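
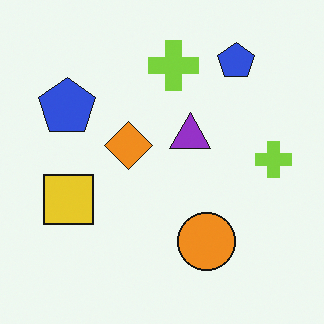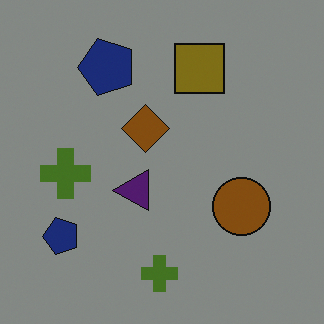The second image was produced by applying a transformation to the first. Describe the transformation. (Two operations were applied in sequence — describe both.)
Transposed (reflected across the top-left ↔ bottom-right diagonal), then noticeably darkened.

Shapes have swapped their row and column positions — what was in the top-right is now in the bottom-left — a diagonal reflection. Every pixel — background and shapes alike — is uniformly darkened.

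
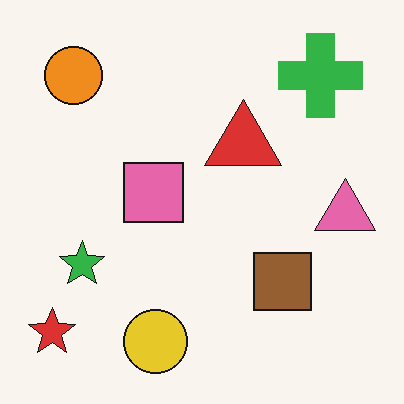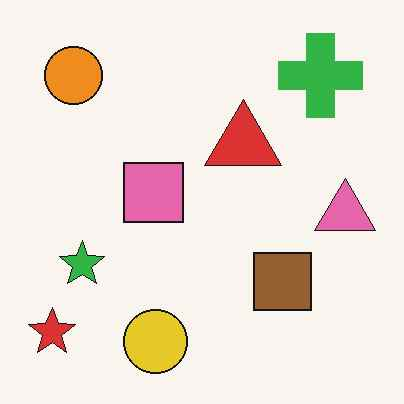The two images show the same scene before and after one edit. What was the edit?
Given moderate JPEG compression.

Blocky 8×8 compression artifacts appear around shape edges and the flat background shows ringing — characteristic JPEG degradation.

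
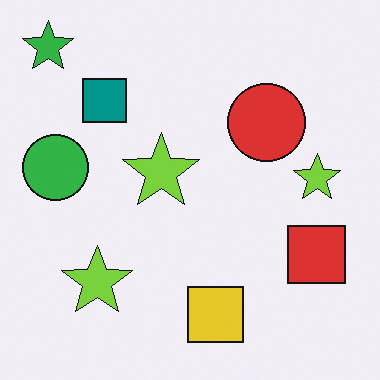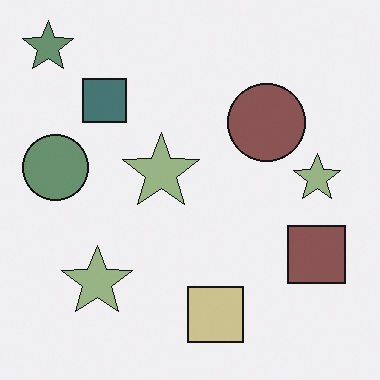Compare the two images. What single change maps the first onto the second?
The image was made much more muted (saturation change).

All colors are more muted and greyish — a global saturation change.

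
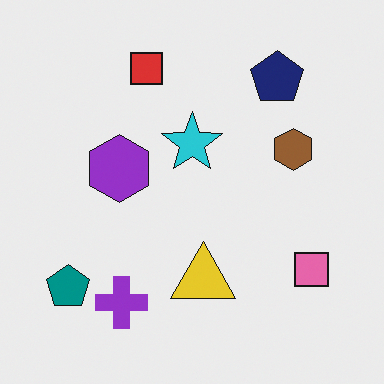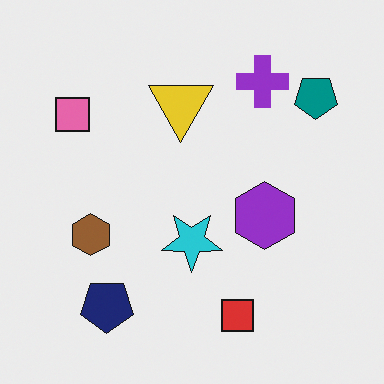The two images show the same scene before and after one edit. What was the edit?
It was rotated 180°.

The teal pentagon sits in the bottom-left of the first image and the top-right of the second — consistent with a whole-image 180° rotation.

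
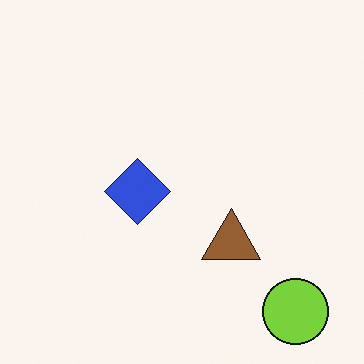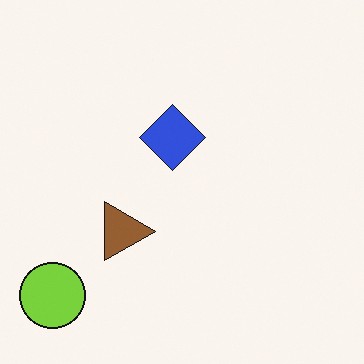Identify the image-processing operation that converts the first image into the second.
The transformation is: rotated 90° clockwise.

The lime circle sits in the bottom-right of the first image and the bottom-left of the second — consistent with a whole-image 90° clockwise rotation.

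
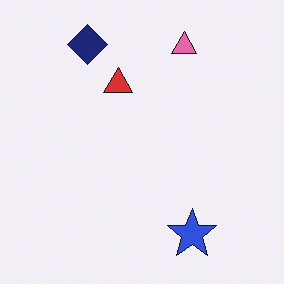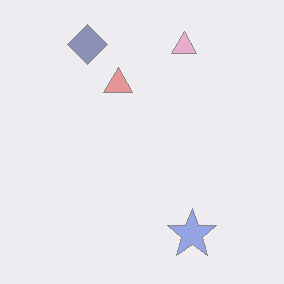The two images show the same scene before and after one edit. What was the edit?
The second image is the first washed out (contrast reduced).

Tones are pushed toward mid-grey across the whole image — a global contrast change.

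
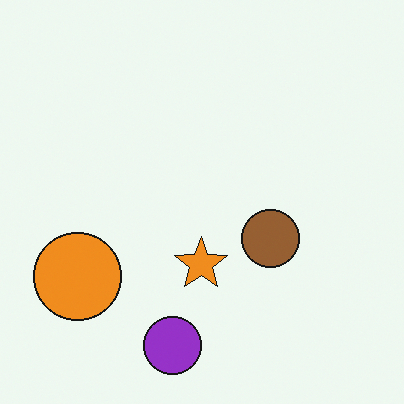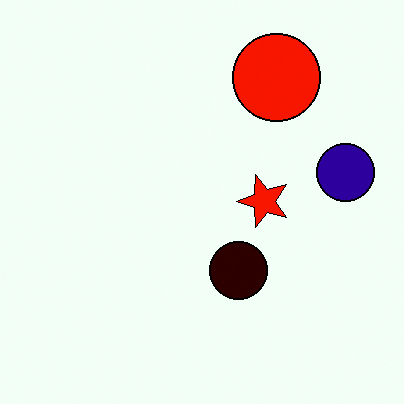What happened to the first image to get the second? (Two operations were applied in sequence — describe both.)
The second image is the first given much higher contrast, then transposed (reflected across the top-left ↔ bottom-right diagonal).

Tones are pushed away from mid-grey across the whole image — a global contrast change. Shapes have swapped their row and column positions — what was in the top-right is now in the bottom-left — a diagonal reflection.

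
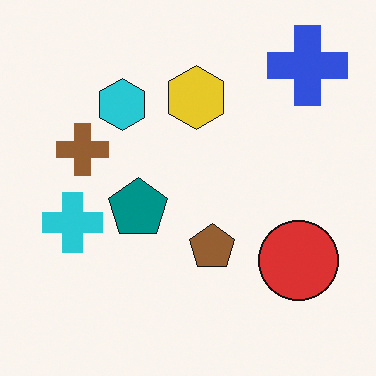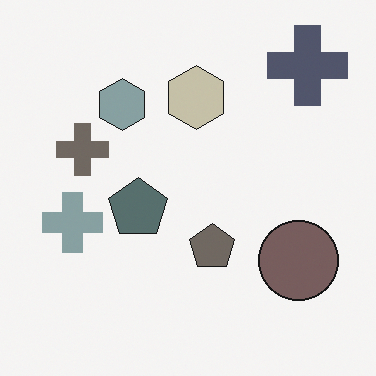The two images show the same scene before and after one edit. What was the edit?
Heavily desaturated.

All colors are more muted and greyish — a global saturation change.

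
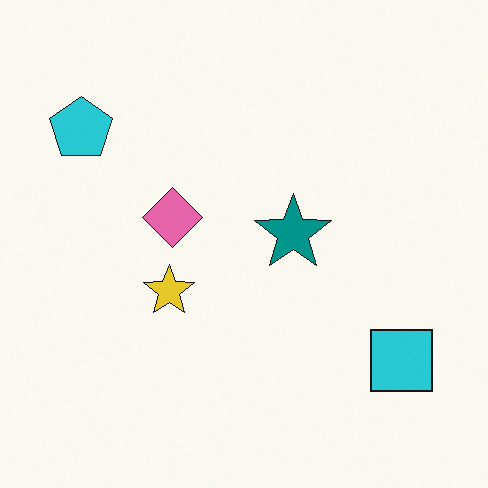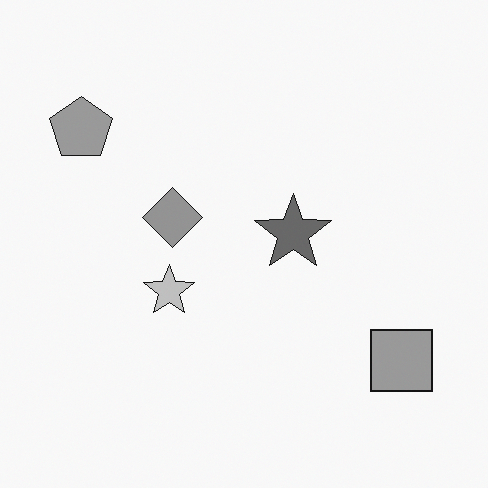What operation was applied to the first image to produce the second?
The second image is the first converted to grayscale.

All color is removed — every shape is now a shade of grey.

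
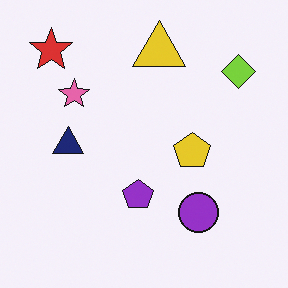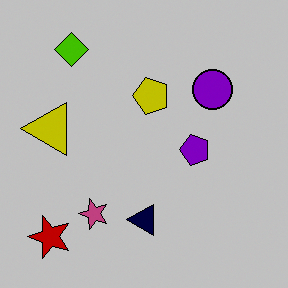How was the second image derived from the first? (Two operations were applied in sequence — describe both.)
Rotated 90° counter-clockwise, then aggressively posterized.

The red star sits in the top-left of the first image and the bottom-left of the second — consistent with a whole-image 90° counter-clockwise rotation. Each flat color has snapped to a coarser quantized level — most visibly, the near-white background has dropped to a flat grey.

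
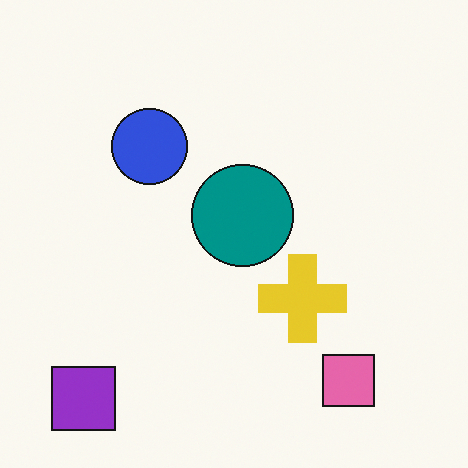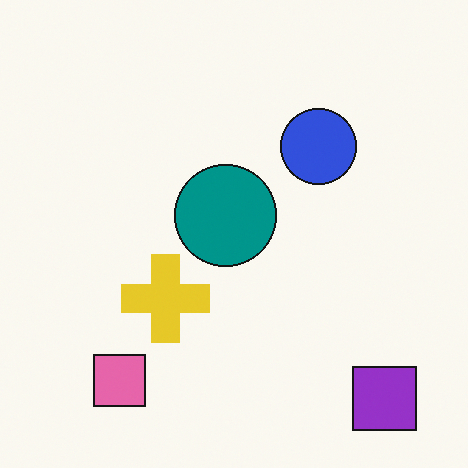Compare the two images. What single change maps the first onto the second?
The image was flipped horizontally (left ↔ right).

The purple square is in the bottom-left of the first image and the bottom-right of the second — shapes on opposite sides of the vertical midline have swapped in a mirror flip.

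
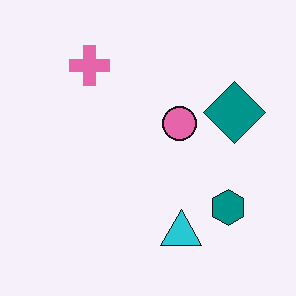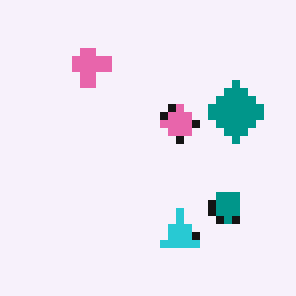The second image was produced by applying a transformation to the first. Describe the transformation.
Moderately pixelated.

Shapes are reduced to large square blocks; fine edges and outlines are lost — a downscale-then-upscale (mosaic) effect.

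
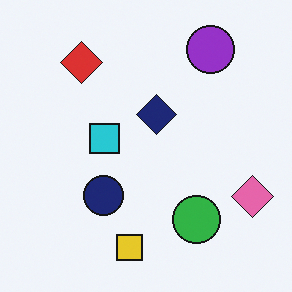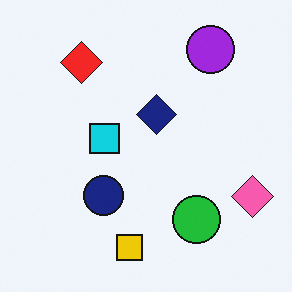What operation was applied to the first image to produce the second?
The image was slightly oversaturated.

All colors are more vivid — a global saturation change.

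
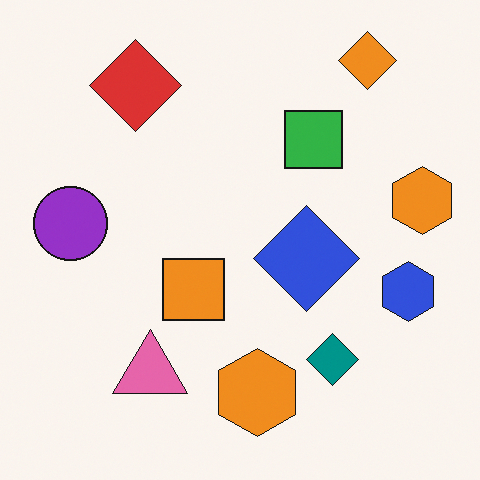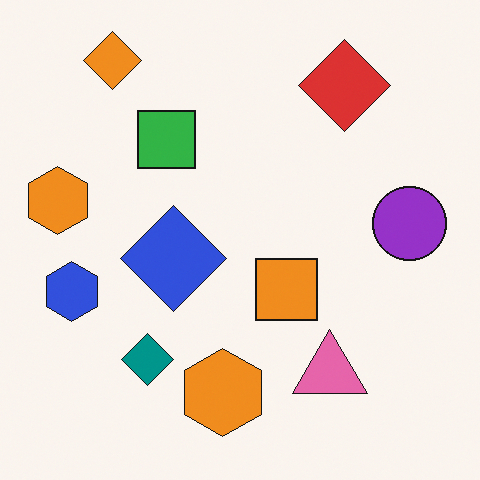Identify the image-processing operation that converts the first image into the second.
It was flipped horizontally (left ↔ right).

The purple circle is in the left of the first image and the right of the second — shapes on opposite sides of the vertical midline have swapped in a mirror flip.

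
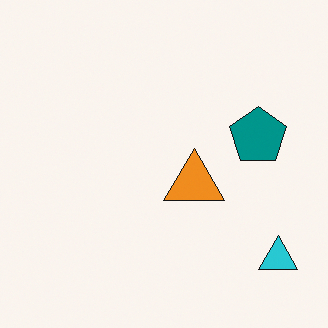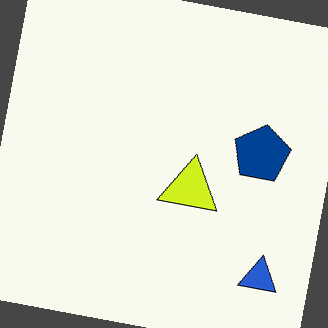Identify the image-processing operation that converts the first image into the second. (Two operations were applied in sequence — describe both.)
The transformation is: rotated clockwise by a few degrees, then hue-shifted slightly.

Every shape is tilted by the same angle and the image corners show triangular fill wedges — a whole-image rotation by a non-right angle. Every shape's color has rotated by the same amount around the hue wheel — a uniform hue shift.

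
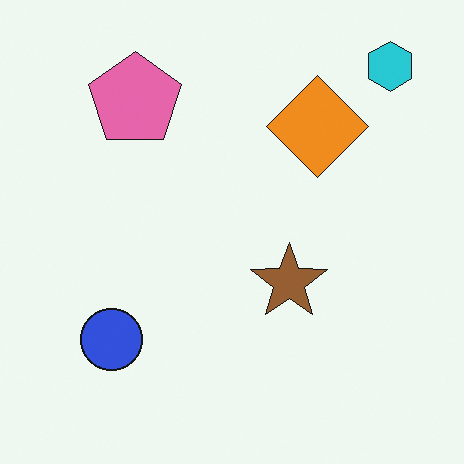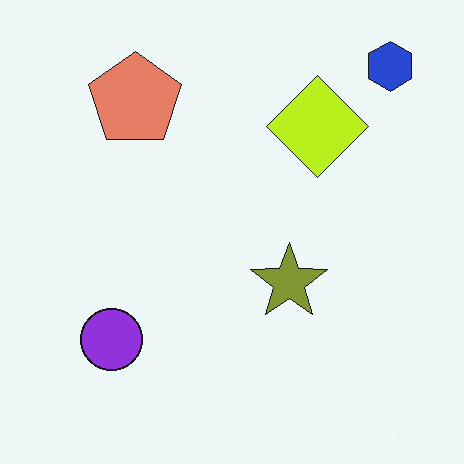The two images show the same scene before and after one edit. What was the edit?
The image was hue-shifted by a small amount.

Every shape's color has rotated by the same amount around the hue wheel — a uniform hue shift.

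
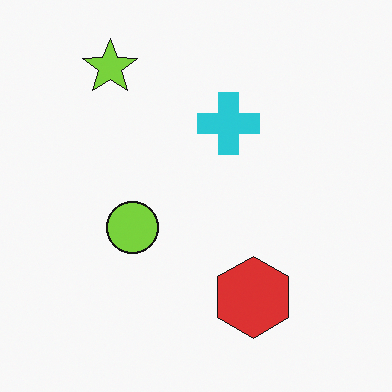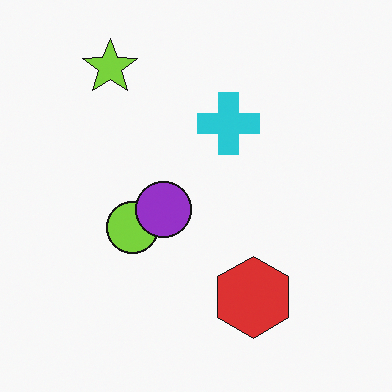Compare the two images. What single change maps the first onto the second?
The image was overlaid with an additional purple circle.

A purple circle appears in the second image that is absent from the first.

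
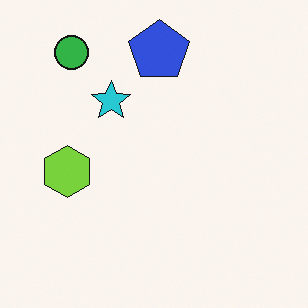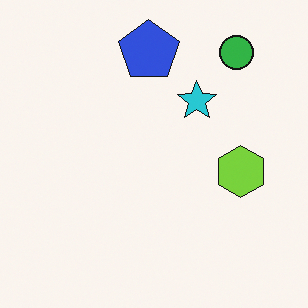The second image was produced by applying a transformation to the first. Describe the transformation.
This is the original image flipped horizontally (left ↔ right).

The lime hexagon is in the left of the first image and the right of the second — shapes on opposite sides of the vertical midline have swapped in a mirror flip.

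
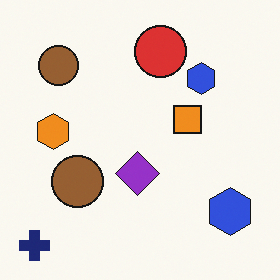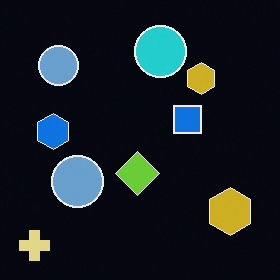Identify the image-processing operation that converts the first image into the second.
The image was color-inverted (negative).

The light background has become dark and every shape's color is its complement — a photographic negative.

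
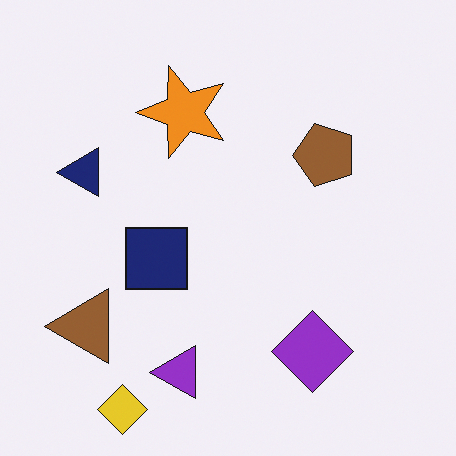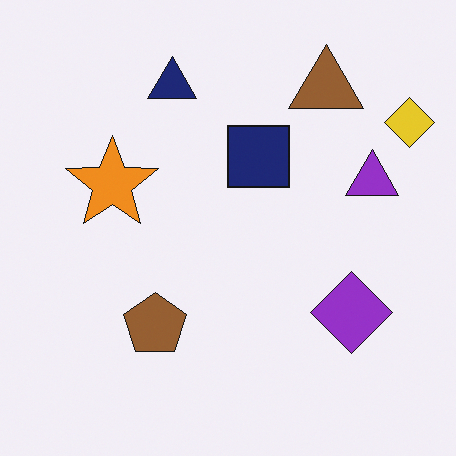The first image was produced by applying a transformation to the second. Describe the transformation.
The image was transposed (reflected across the top-left ↔ bottom-right diagonal).

Shapes have swapped their row and column positions — what was in the top-right is now in the bottom-left — a diagonal reflection.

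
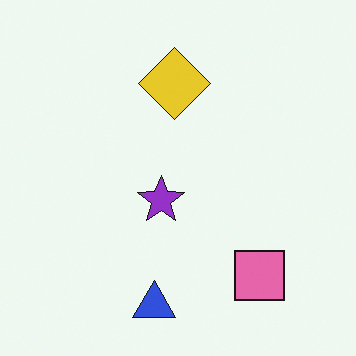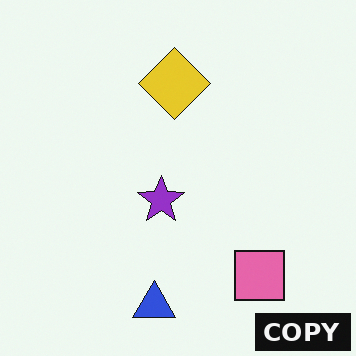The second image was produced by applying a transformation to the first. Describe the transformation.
This is the original image watermarked with the text "COPY" in the lower-right corner.

A dark label reading "COPY" appears in the lower-right corner.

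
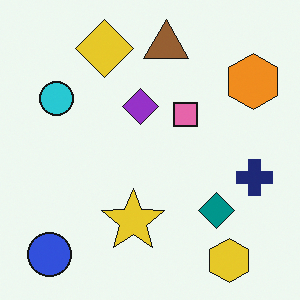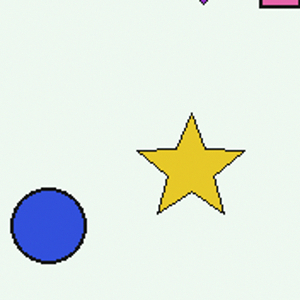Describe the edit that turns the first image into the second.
It was cropped tightly and scaled back up.

The visible shapes are larger and the field of view is narrower; shapes near the original edges may be partly or wholly outside the frame — a crop-and-rescale.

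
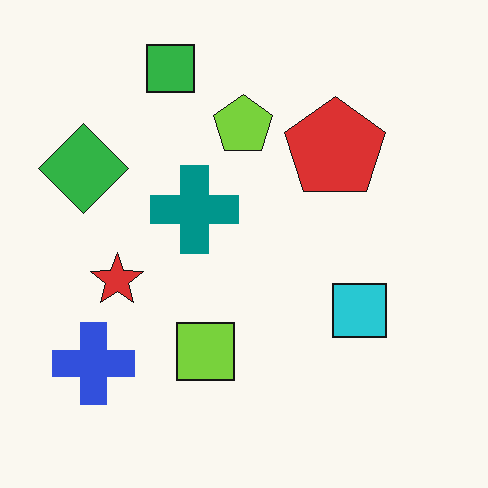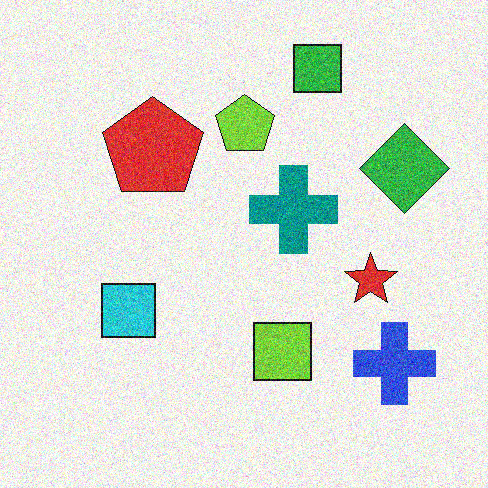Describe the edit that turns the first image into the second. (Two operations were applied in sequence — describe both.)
Flipped horizontally (left ↔ right), then degraded with heavy additive noise.

The green diamond is in the left of the first image and the right of the second — shapes on opposite sides of the vertical midline have swapped in a mirror flip. Random speckle covers the whole image, including the flat background.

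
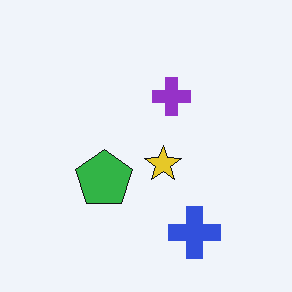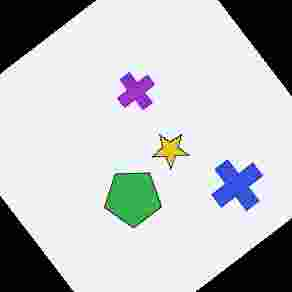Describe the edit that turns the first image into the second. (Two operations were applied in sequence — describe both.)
It was rotated counter-clockwise by a large amount — several tens of degrees, then degraded with heavy JPEG compression.

Every shape is tilted by the same angle and the image corners show triangular fill wedges — a whole-image rotation by a non-right angle. Blocky 8×8 compression artifacts appear around shape edges and the flat background shows ringing — characteristic JPEG degradation.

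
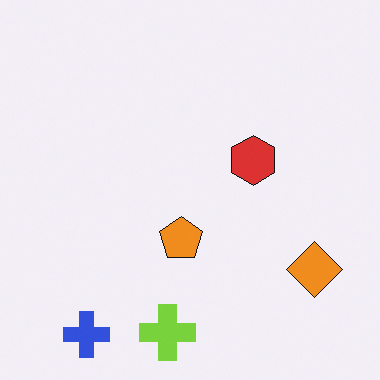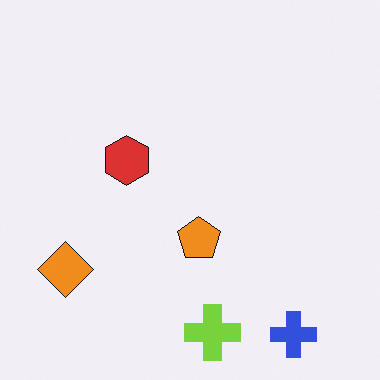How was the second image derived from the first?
This is the original image flipped horizontally (left ↔ right).

The orange diamond is in the bottom-right of the first image and the bottom-left of the second — shapes on opposite sides of the vertical midline have swapped in a mirror flip.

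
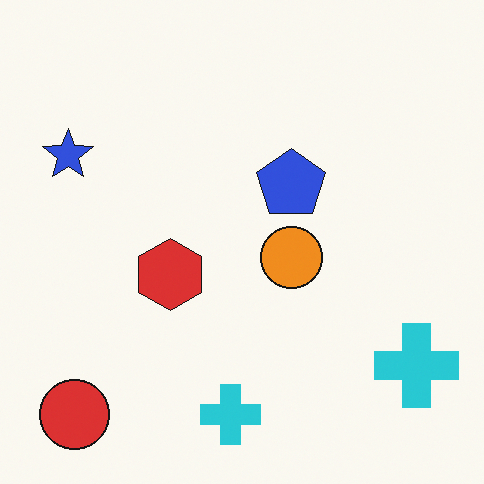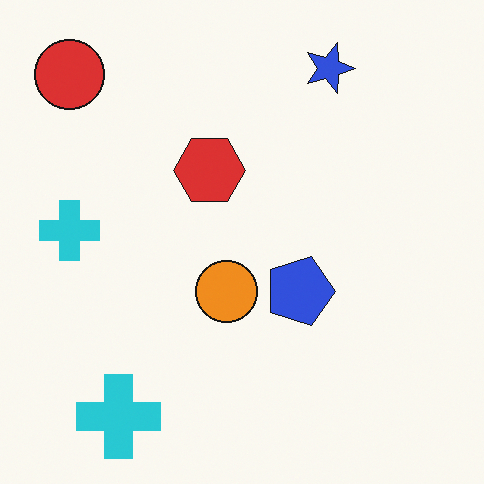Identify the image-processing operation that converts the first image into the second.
The transformation is: rotated 90° clockwise.

The red circle sits in the bottom-left of the first image and the top-left of the second — consistent with a whole-image 90° clockwise rotation.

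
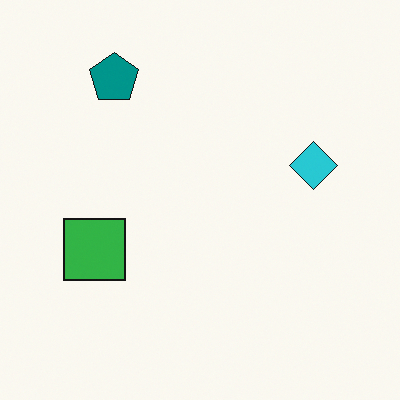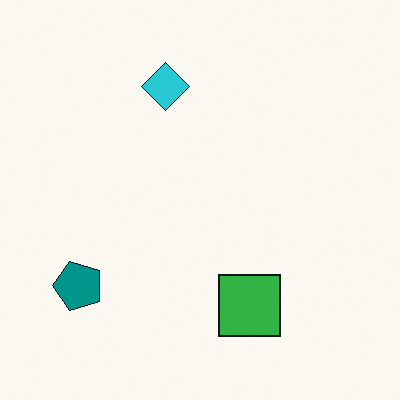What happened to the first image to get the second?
It was rotated 90° counter-clockwise.

The teal pentagon sits in the top-left of the first image and the bottom-left of the second — consistent with a whole-image 90° counter-clockwise rotation.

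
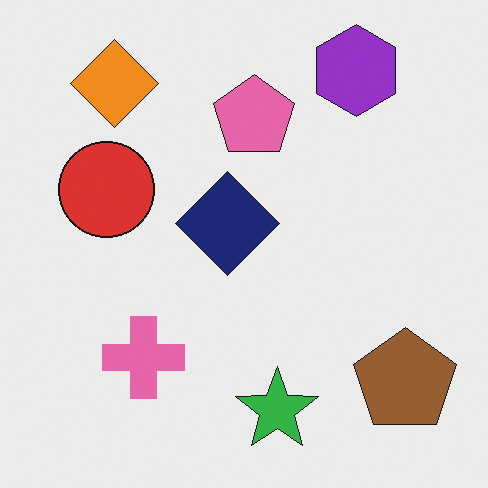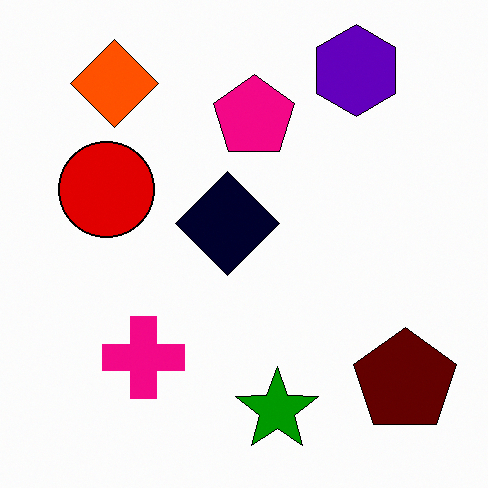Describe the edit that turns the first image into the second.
This is the original image boosted in contrast.

Tones are pushed away from mid-grey across the whole image — a global contrast change.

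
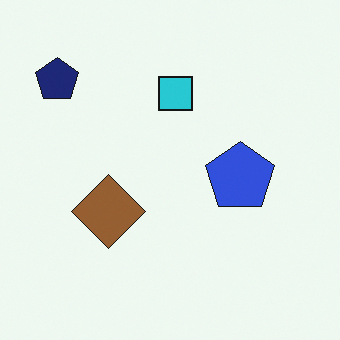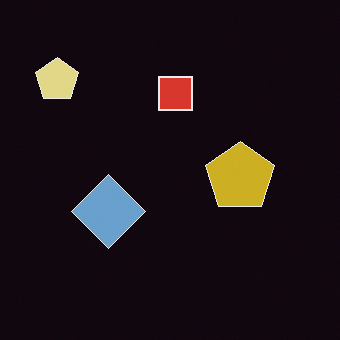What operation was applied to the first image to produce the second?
Color-inverted (negative).

The light background has become dark and every shape's color is its complement — a photographic negative.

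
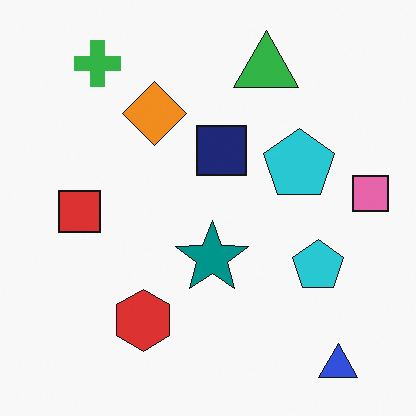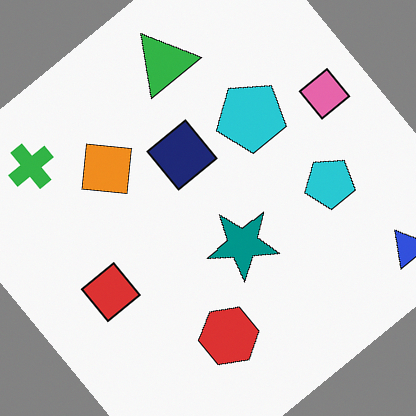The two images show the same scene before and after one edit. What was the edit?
It was rotated counter-clockwise by a large amount — several tens of degrees.

Every shape is tilted by the same angle and the image corners show triangular fill wedges — a whole-image rotation by a non-right angle.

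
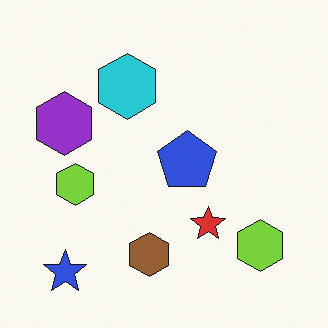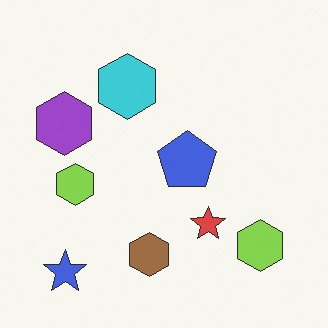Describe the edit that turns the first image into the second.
The transformation is: given slightly reduced contrast.

Tones are pushed toward mid-grey across the whole image — a global contrast change.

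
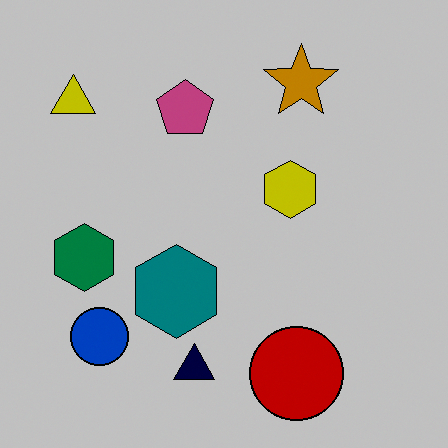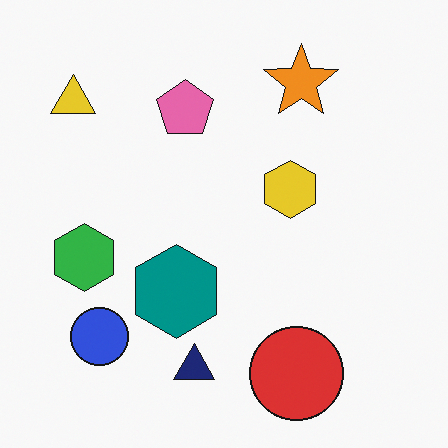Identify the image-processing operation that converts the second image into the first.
Heavily posterized to just a handful of flat colors.

Each flat color has snapped to a coarser quantized level — most visibly, the near-white background has dropped to a flat grey.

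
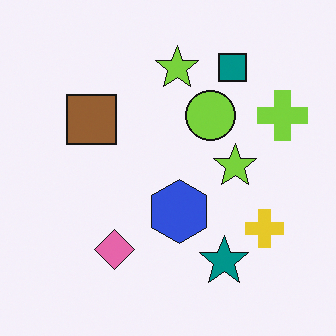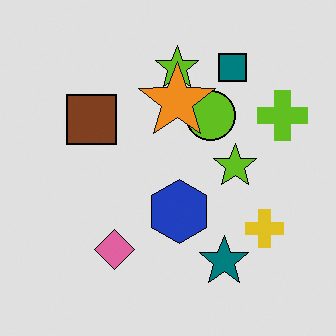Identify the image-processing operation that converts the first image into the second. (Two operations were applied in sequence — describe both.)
It was moderately posterized, then overlaid with an additional orange star.

Each flat color has snapped to a coarser quantized level — most visibly, the near-white background has dropped to a flat grey. An orange star appears in the second image that is absent from the first.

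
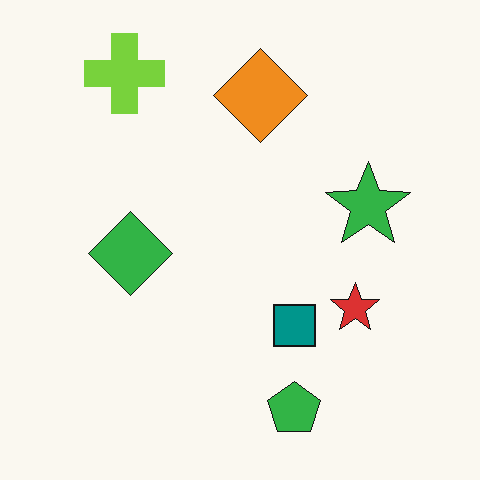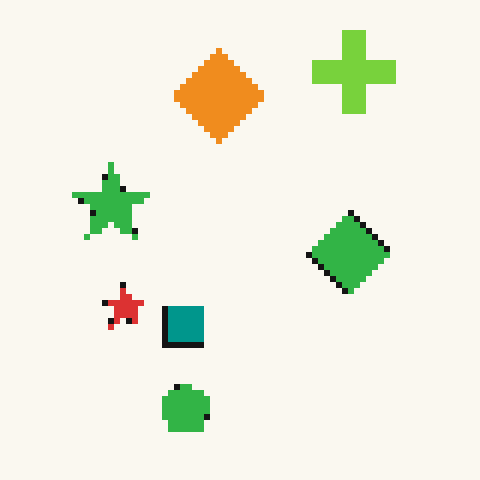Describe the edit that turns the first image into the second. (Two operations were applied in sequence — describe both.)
This is the original image flipped horizontally (left ↔ right), then moderately pixelated.

The green star is in the right of the first image and the left of the second — shapes on opposite sides of the vertical midline have swapped in a mirror flip. Shapes are reduced to large square blocks; fine edges and outlines are lost — a downscale-then-upscale (mosaic) effect.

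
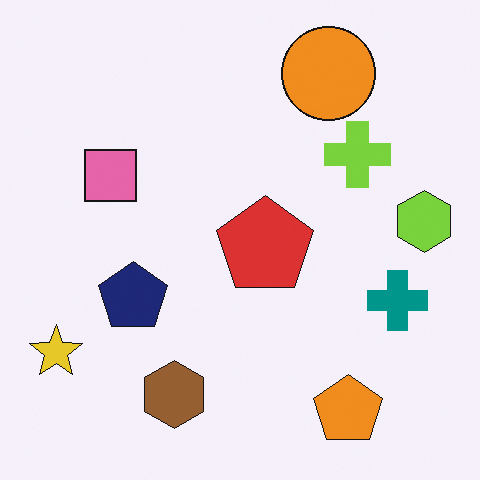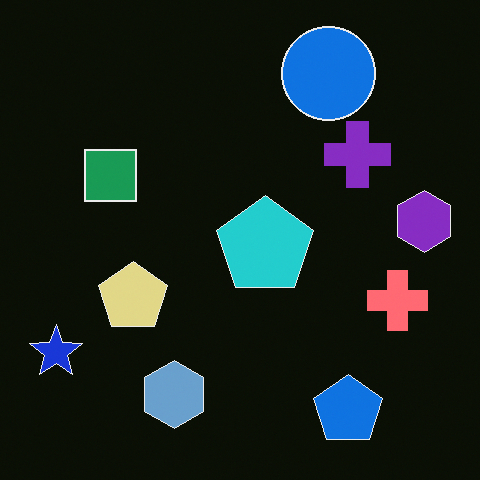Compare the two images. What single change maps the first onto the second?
The second image is the first color-inverted (negative).

The light background has become dark and every shape's color is its complement — a photographic negative.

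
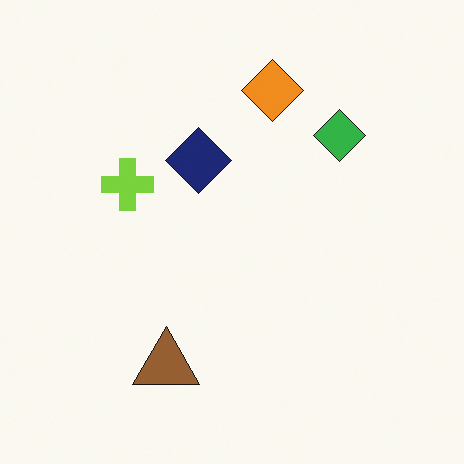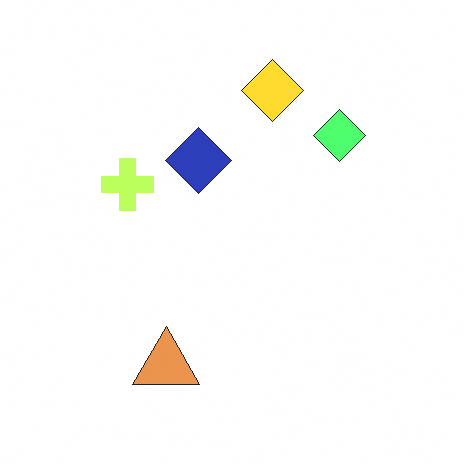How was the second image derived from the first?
It was brightened a lot.

Every pixel — background and shapes alike — is uniformly brightened.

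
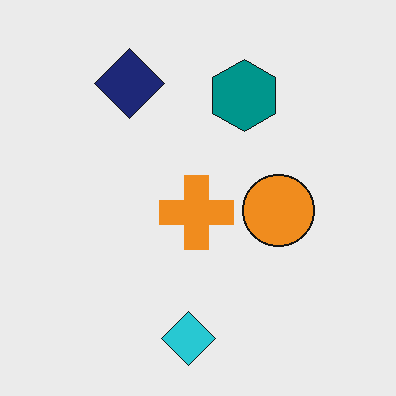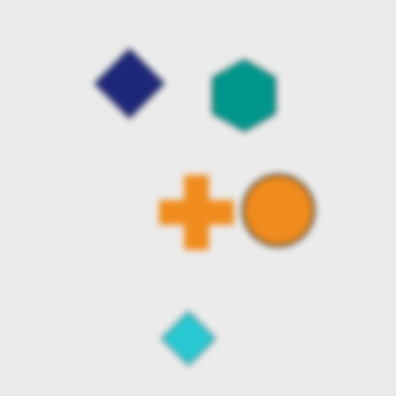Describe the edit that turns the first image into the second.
It was noticeably gaussian-blurred.

Shape edges and outlines are uniformly softened across the whole image.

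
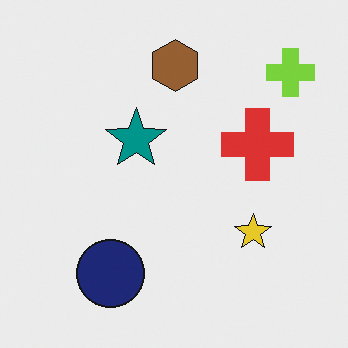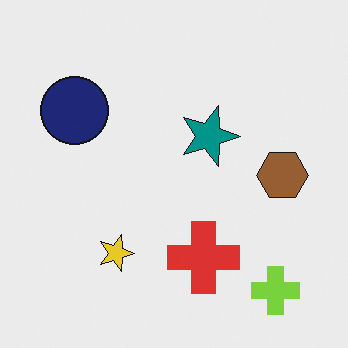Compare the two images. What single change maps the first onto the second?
The image was rotated 90° clockwise.

The lime cross sits in the top-right of the first image and the bottom-right of the second — consistent with a whole-image 90° clockwise rotation.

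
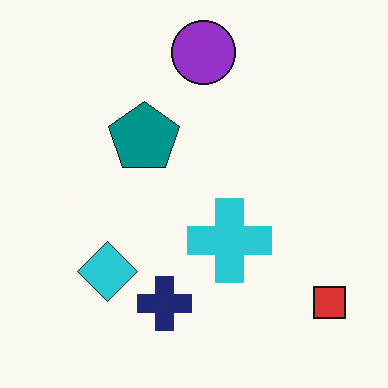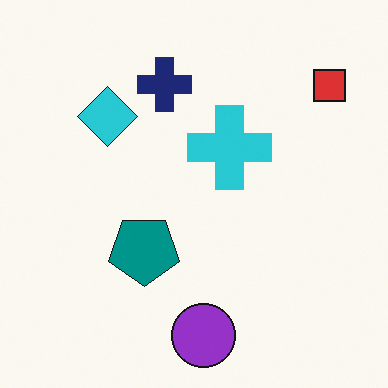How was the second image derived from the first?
The transformation is: flipped vertically (top ↔ bottom).

The purple circle is in the top of the first image and the bottom of the second — shapes on opposite sides of the horizontal midline have swapped in a mirror flip.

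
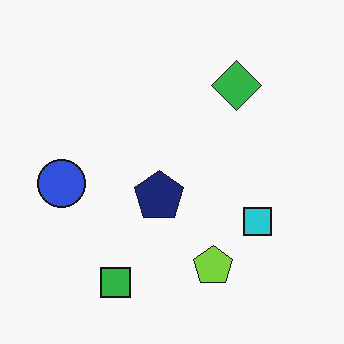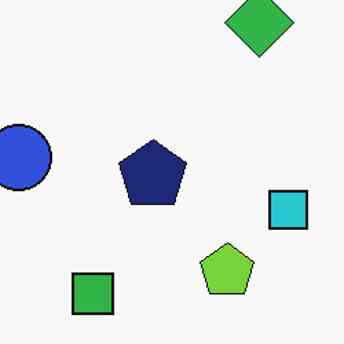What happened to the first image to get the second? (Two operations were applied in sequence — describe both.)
The image was cropped slightly and scaled back up, then given moderate JPEG compression.

The visible shapes are larger and the field of view is narrower; shapes near the original edges may be partly or wholly outside the frame — a crop-and-rescale. Blocky 8×8 compression artifacts appear around shape edges and the flat background shows ringing — characteristic JPEG degradation.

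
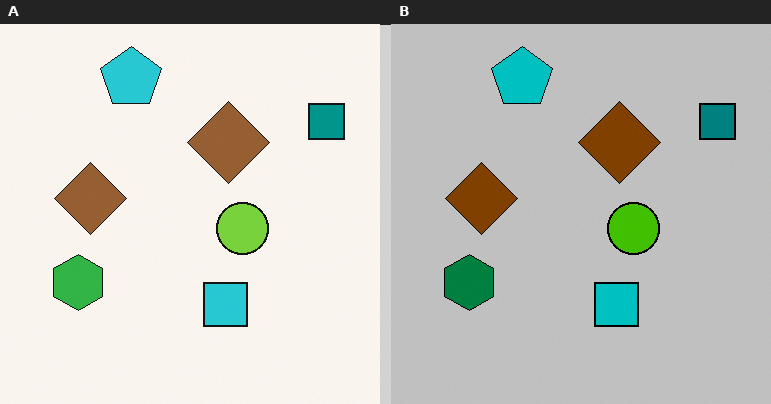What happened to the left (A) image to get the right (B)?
This is the original image aggressively posterized.

Each flat color has snapped to a coarser quantized level — most visibly, the near-white background has dropped to a flat grey.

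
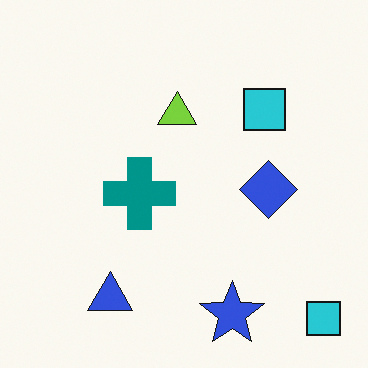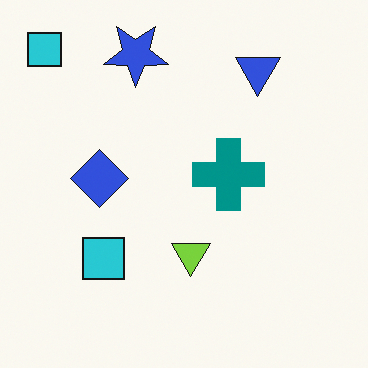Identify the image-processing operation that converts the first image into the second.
The image was rotated 180°.

The blue star sits in the bottom of the first image and the top of the second — consistent with a whole-image 180° rotation.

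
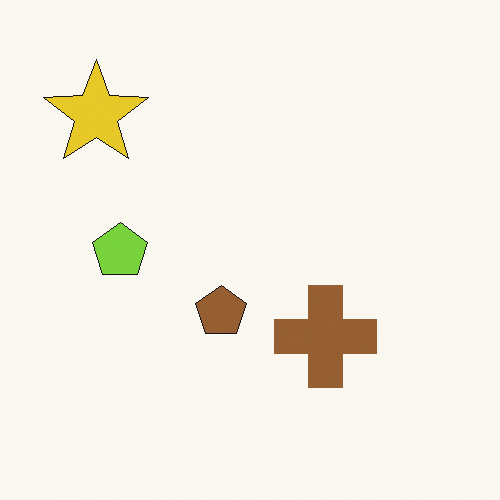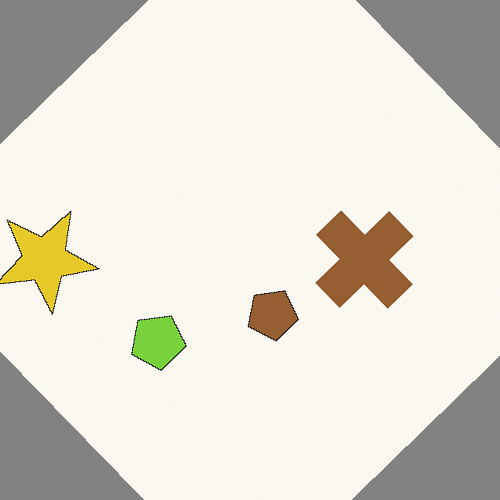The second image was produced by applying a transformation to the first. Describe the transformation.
The image was rotated counter-clockwise by a large amount — several tens of degrees.

Every shape is tilted by the same angle and the image corners show triangular fill wedges — a whole-image rotation by a non-right angle.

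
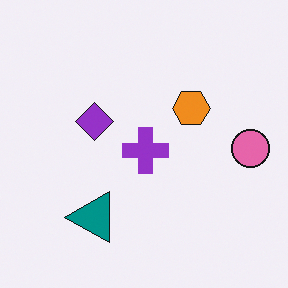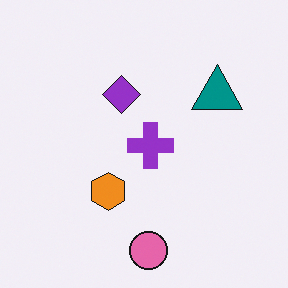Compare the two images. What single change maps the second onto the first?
The transformation is: transposed (reflected across the top-left ↔ bottom-right diagonal).

Shapes have swapped their row and column positions — what was in the top-right is now in the bottom-left — a diagonal reflection.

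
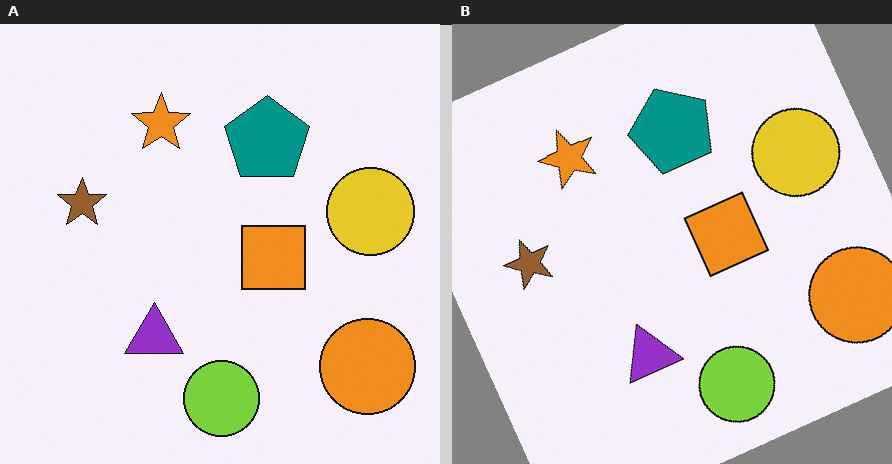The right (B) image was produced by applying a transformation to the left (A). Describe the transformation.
The image was rotated counter-clockwise by a moderate amount.

Every shape is tilted by the same angle and the image corners show triangular fill wedges — a whole-image rotation by a non-right angle.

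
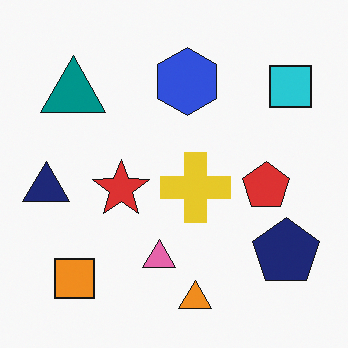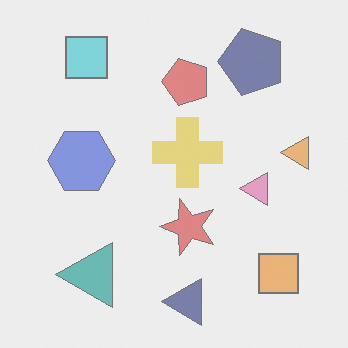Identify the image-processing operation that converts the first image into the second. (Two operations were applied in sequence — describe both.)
The image was given much lower contrast, then rotated 90° counter-clockwise.

Tones are pushed toward mid-grey across the whole image — a global contrast change. The cyan square sits in the top-right of the first image and the top-left of the second — consistent with a whole-image 90° counter-clockwise rotation.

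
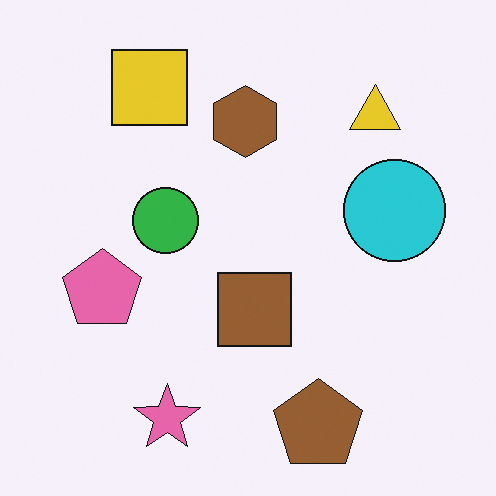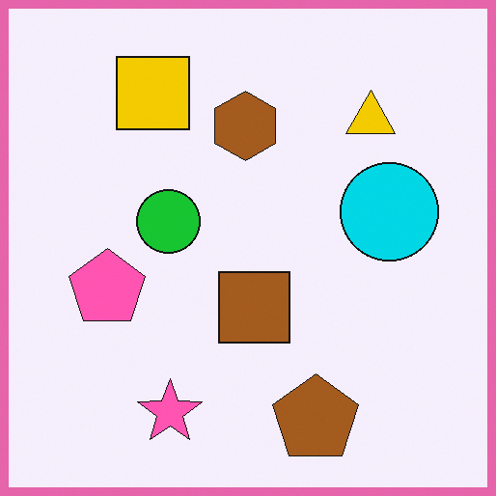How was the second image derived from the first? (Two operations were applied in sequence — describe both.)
Slightly oversaturated, then framed with a pink border.

All colors are more vivid — a global saturation change. A solid pink frame runs around the edge of the second image, with the content slightly shrunk inside it.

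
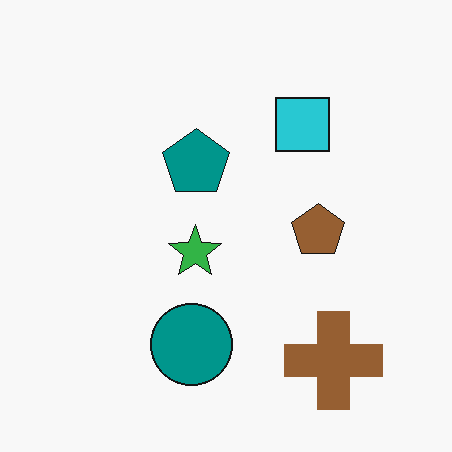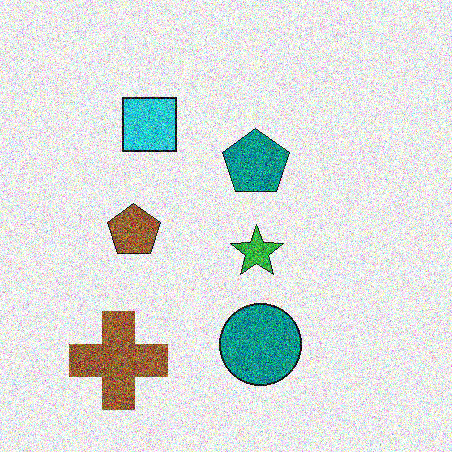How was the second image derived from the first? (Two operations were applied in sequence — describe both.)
It was degraded with strong gaussian noise, then flipped horizontally (left ↔ right).

Random speckle covers the whole image, including the flat background. The brown cross is in the bottom-right of the first image and the bottom-left of the second — shapes on opposite sides of the vertical midline have swapped in a mirror flip.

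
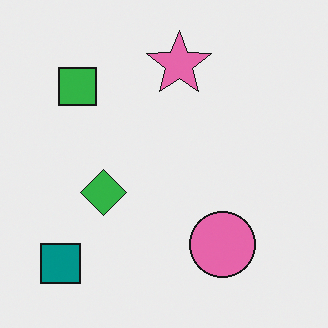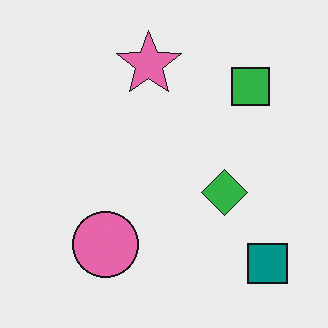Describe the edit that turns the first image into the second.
The transformation is: flipped horizontally (left ↔ right).

The teal square is in the bottom-left of the first image and the bottom-right of the second — shapes on opposite sides of the vertical midline have swapped in a mirror flip.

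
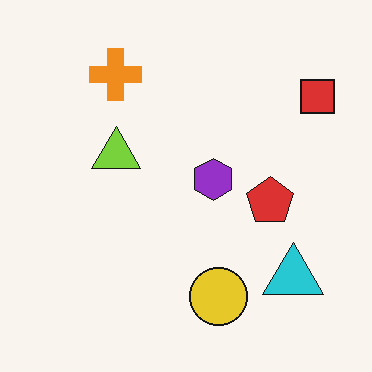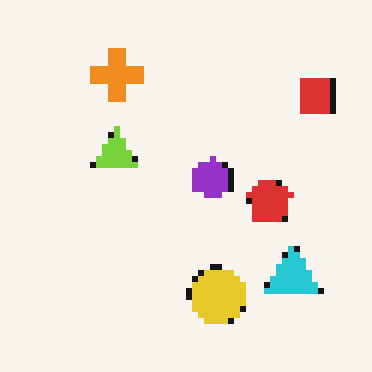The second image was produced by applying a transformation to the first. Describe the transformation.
Pixelated into visible square blocks.

Shapes are reduced to large square blocks; fine edges and outlines are lost — a downscale-then-upscale (mosaic) effect.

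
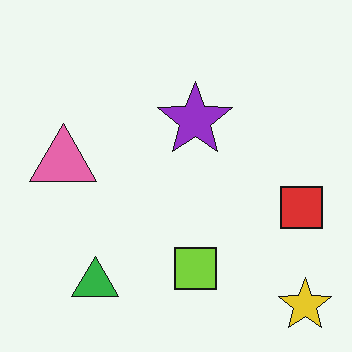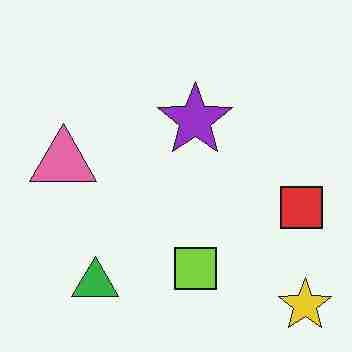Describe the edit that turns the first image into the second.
The transformation is: degraded with heavy JPEG compression.

Blocky 8×8 compression artifacts appear around shape edges and the flat background shows ringing — characteristic JPEG degradation.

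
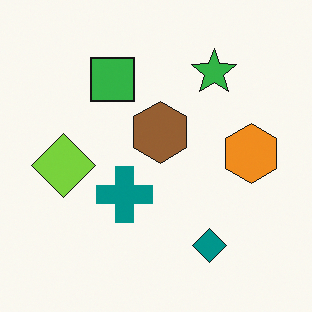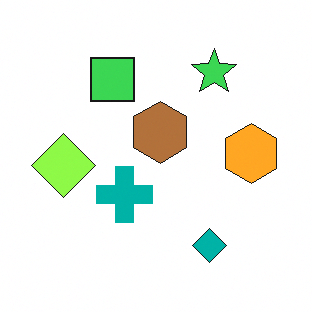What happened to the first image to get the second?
The second image is the first slightly brightened.

Every pixel — background and shapes alike — is uniformly brightened.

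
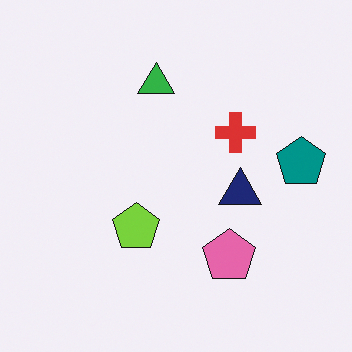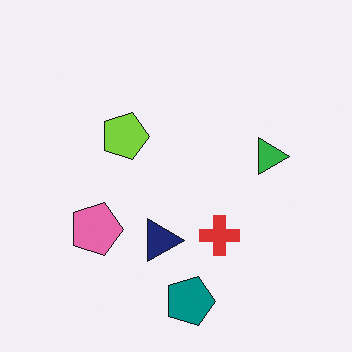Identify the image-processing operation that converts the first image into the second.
It was rotated 90° clockwise.

The teal pentagon sits in the right of the first image and the bottom of the second — consistent with a whole-image 90° clockwise rotation.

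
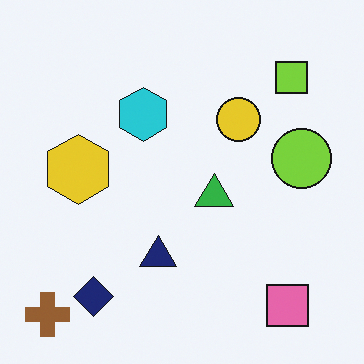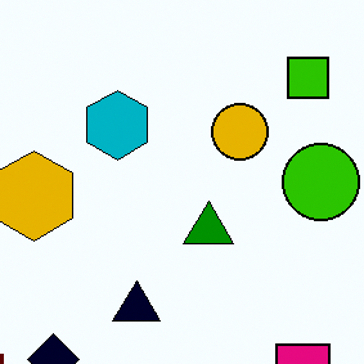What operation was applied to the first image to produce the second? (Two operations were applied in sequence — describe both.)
The second image is the first boosted in contrast, then cropped to a modestly smaller region and rescaled.

Tones are pushed away from mid-grey across the whole image — a global contrast change. The visible shapes are larger and the field of view is narrower; shapes near the original edges may be partly or wholly outside the frame — a crop-and-rescale.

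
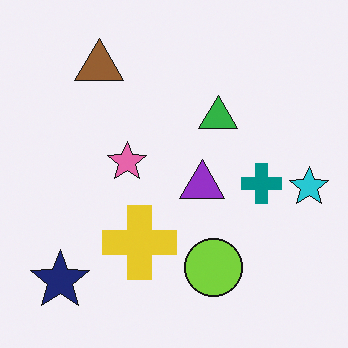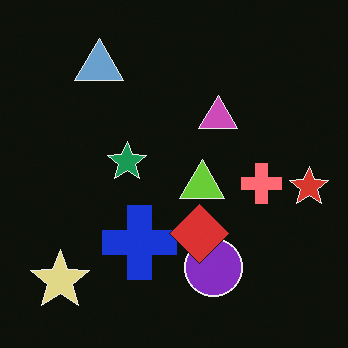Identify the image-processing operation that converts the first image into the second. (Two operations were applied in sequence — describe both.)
The image was color-inverted (negative), then overlaid with an additional red diamond.

The light background has become dark and every shape's color is its complement — a photographic negative. A red diamond appears in the second image that is absent from the first.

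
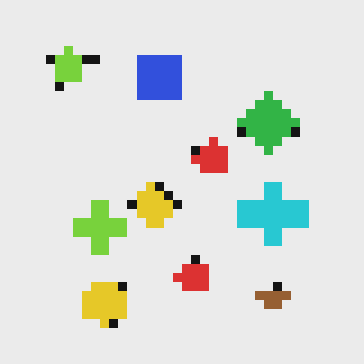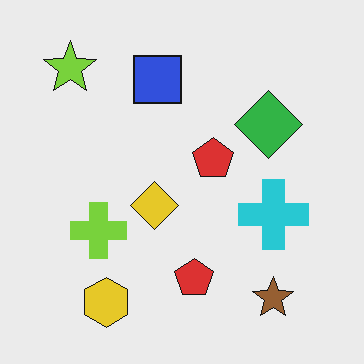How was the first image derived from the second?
This is the original image heavily pixelated into large blocks.

Shapes are reduced to large square blocks; fine edges and outlines are lost — a downscale-then-upscale (mosaic) effect.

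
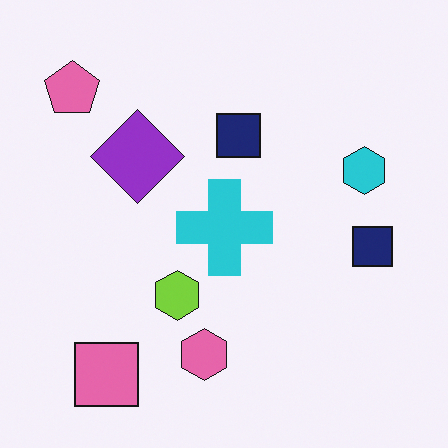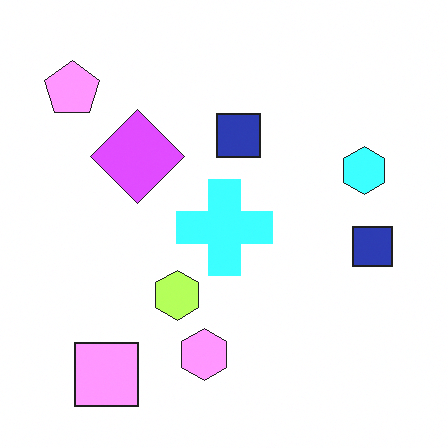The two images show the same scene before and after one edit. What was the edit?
Brightened a lot.

Every pixel — background and shapes alike — is uniformly brightened.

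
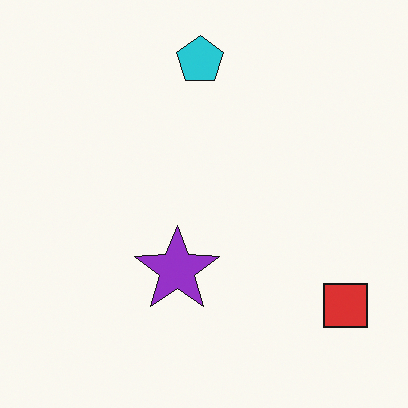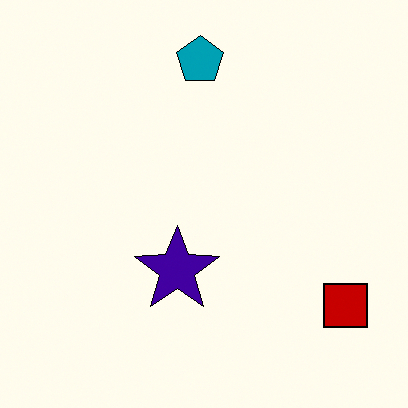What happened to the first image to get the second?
The second image is the first boosted in contrast.

Tones are pushed away from mid-grey across the whole image — a global contrast change.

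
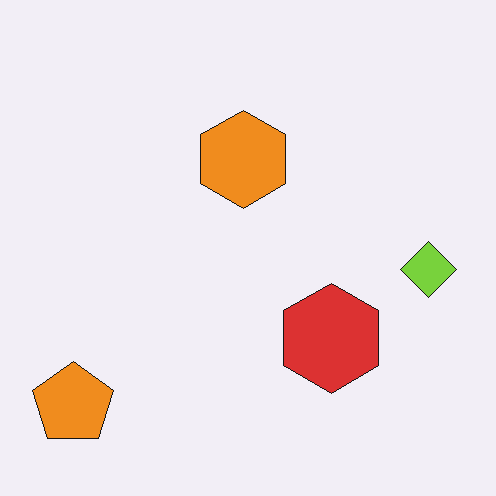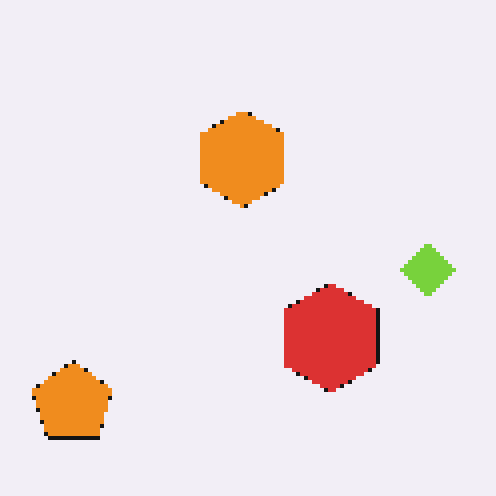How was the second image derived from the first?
The image was mildly pixelated.

Shapes are reduced to large square blocks; fine edges and outlines are lost — a downscale-then-upscale (mosaic) effect.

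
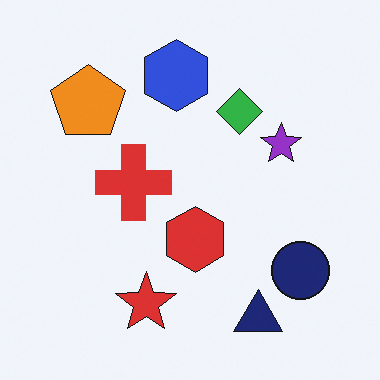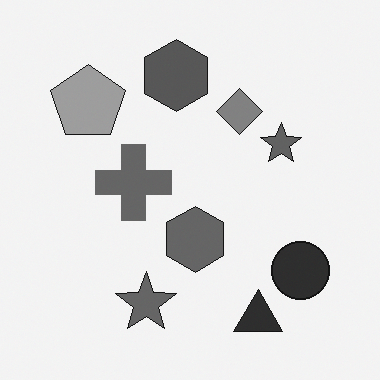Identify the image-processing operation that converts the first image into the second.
The second image is the first converted to grayscale.

All color is removed — every shape is now a shade of grey.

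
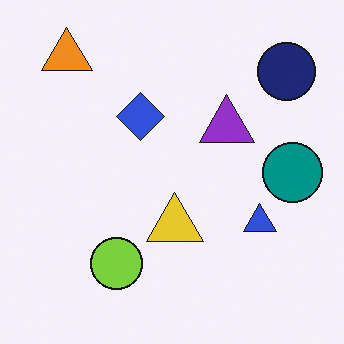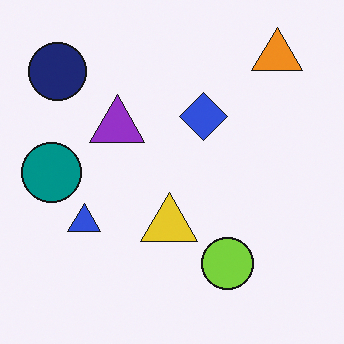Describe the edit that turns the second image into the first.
The image was flipped horizontally (left ↔ right).

The teal circle is in the left of the second image and the right of the first — shapes on opposite sides of the vertical midline have swapped in a mirror flip.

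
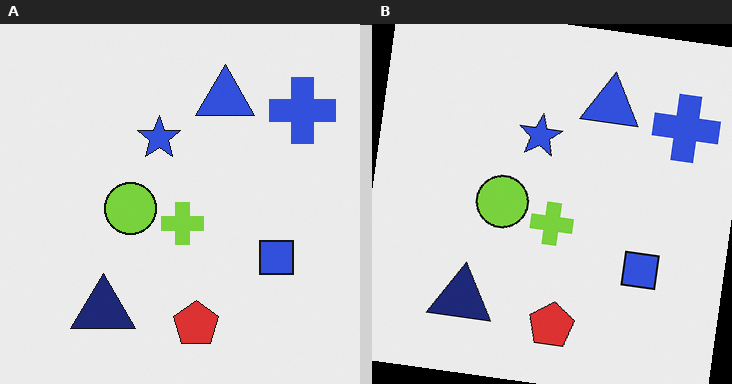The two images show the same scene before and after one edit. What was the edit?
It was rotated clockwise by a few degrees.

Every shape is tilted by the same angle and the image corners show triangular fill wedges — a whole-image rotation by a non-right angle.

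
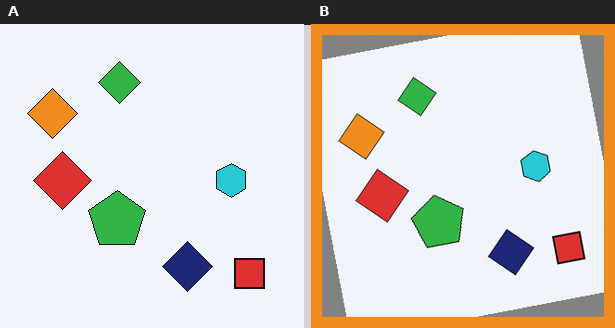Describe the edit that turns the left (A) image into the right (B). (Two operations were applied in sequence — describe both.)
The transformation is: rotated counter-clockwise by a slight angle, then framed with a orange border.

Every shape is tilted by the same angle and the image corners show triangular fill wedges — a whole-image rotation by a non-right angle. A solid orange frame runs around the edge of the right (B) image, with the content slightly shrunk inside it.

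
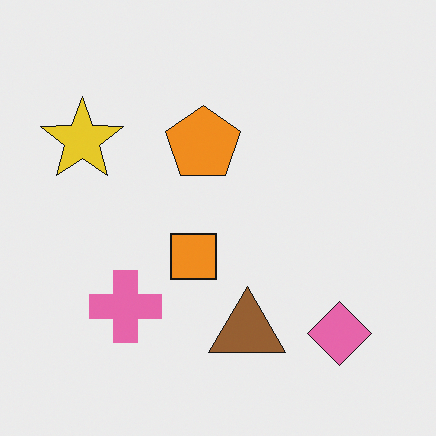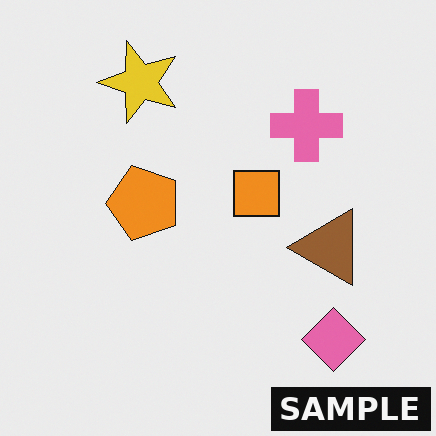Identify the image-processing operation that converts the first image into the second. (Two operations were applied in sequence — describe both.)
This is the original image transposed (reflected across the top-left ↔ bottom-right diagonal), then watermarked with the text "SAMPLE" in the lower-right corner.

Shapes have swapped their row and column positions — what was in the top-right is now in the bottom-left — a diagonal reflection. A dark label reading "SAMPLE" appears in the lower-right corner.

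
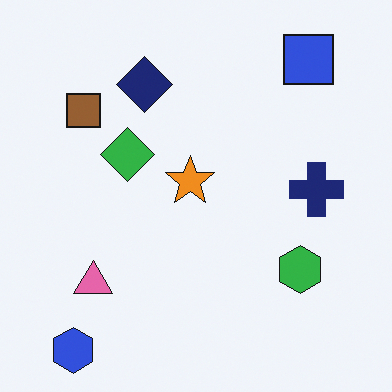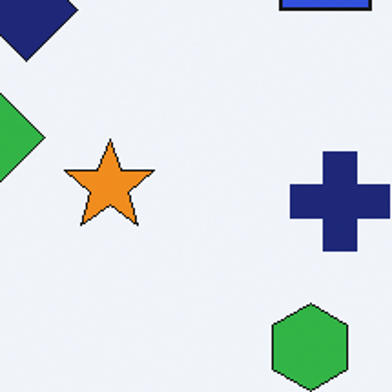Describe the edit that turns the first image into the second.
Cropped to a noticeably smaller region and rescaled.

The visible shapes are larger and the field of view is narrower; shapes near the original edges may be partly or wholly outside the frame — a crop-and-rescale.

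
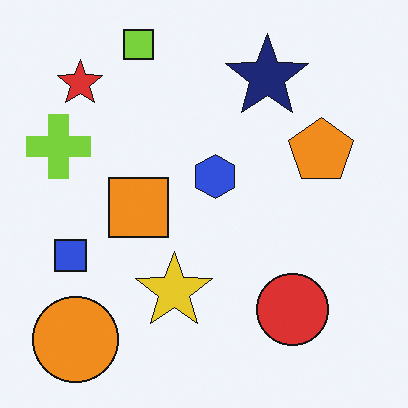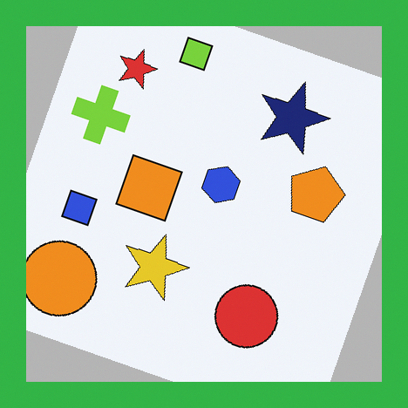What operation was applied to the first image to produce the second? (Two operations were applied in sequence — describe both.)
Rotated clockwise by a clearly visible amount, then framed with a green border.

Every shape is tilted by the same angle and the image corners show triangular fill wedges — a whole-image rotation by a non-right angle. A solid green frame runs around the edge of the second image, with the content slightly shrunk inside it.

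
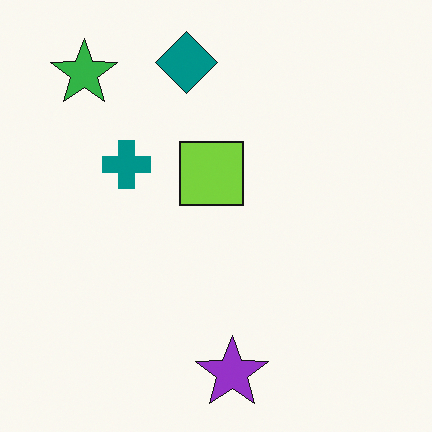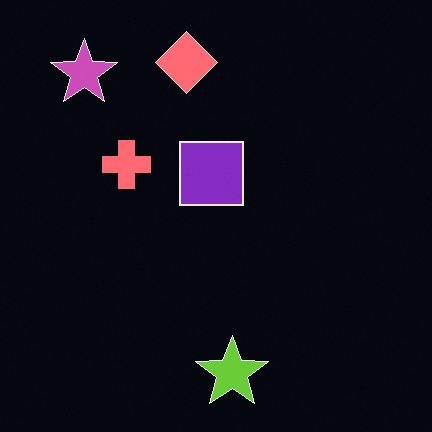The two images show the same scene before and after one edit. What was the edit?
The second image is the first color-inverted (negative).

The light background has become dark and every shape's color is its complement — a photographic negative.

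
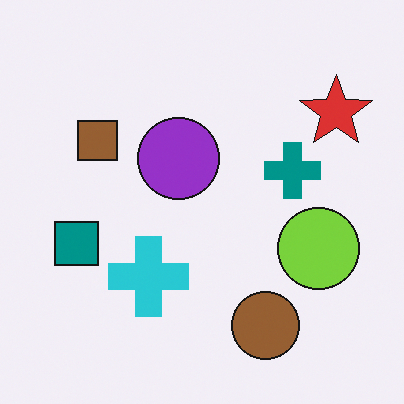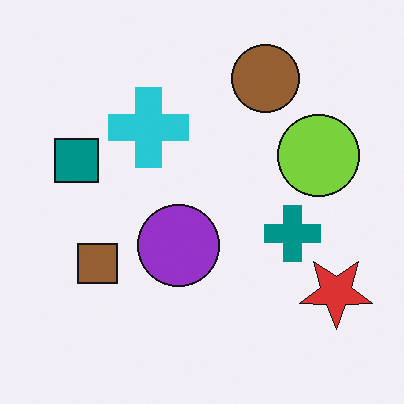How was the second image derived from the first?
The image was flipped vertically (top ↔ bottom).

The brown circle is in the bottom of the first image and the top of the second — shapes on opposite sides of the horizontal midline have swapped in a mirror flip.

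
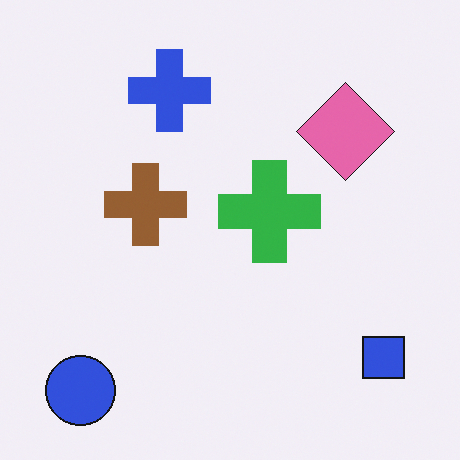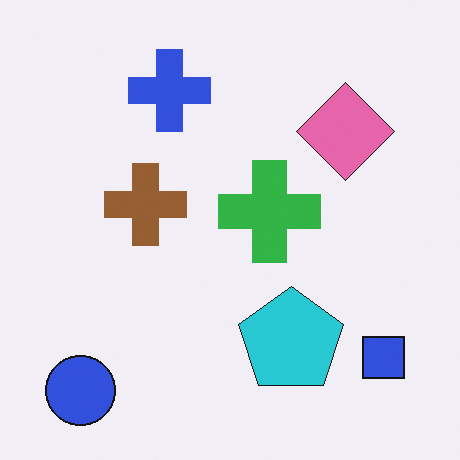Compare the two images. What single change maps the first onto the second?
The second image is the first overlaid with an additional cyan pentagon.

A cyan pentagon appears in the second image that is absent from the first.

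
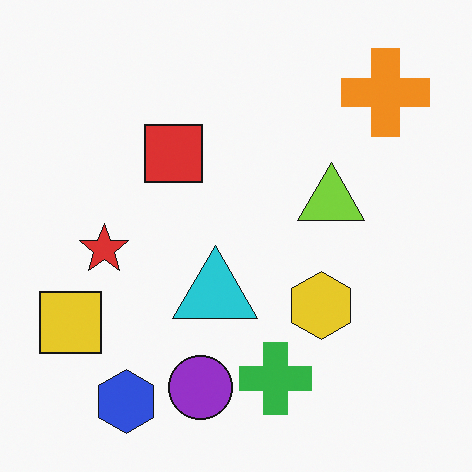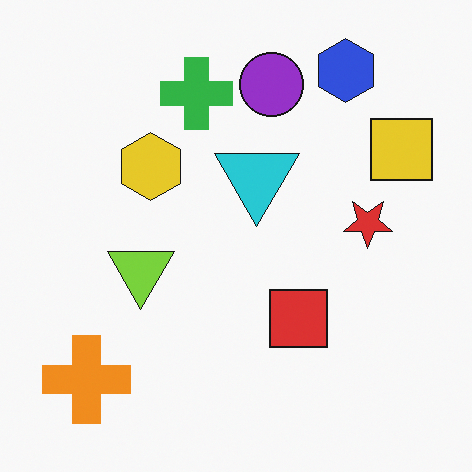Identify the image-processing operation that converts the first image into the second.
The transformation is: rotated 180°.

The orange cross sits in the top-right of the first image and the bottom-left of the second — consistent with a whole-image 180° rotation.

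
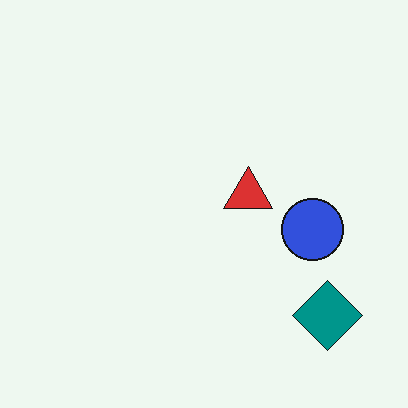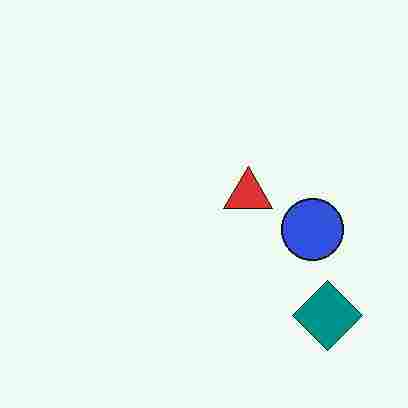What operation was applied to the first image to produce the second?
This is the original image degraded with heavy JPEG compression.

Blocky 8×8 compression artifacts appear around shape edges and the flat background shows ringing — characteristic JPEG degradation.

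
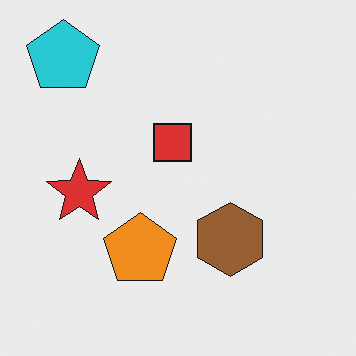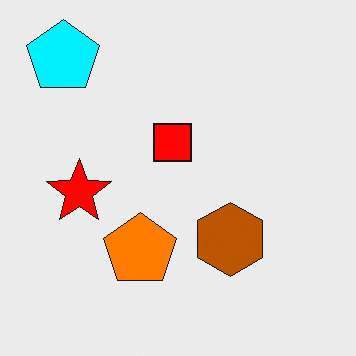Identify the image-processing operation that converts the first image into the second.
The transformation is: heavily oversaturated.

All colors are more vivid — a global saturation change.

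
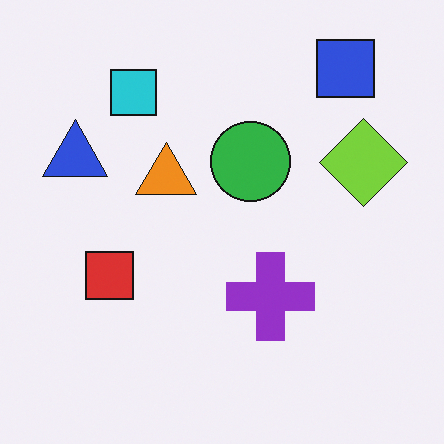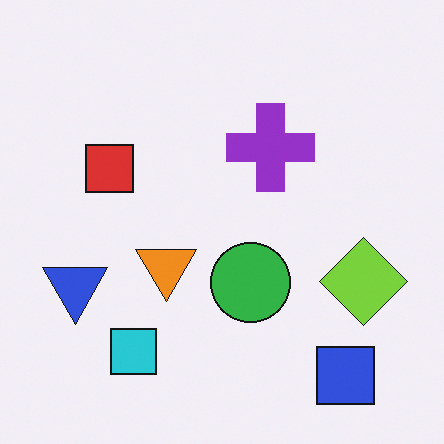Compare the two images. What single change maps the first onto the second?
Flipped vertically (top ↔ bottom).

The blue square is in the top-right of the first image and the bottom-right of the second — shapes on opposite sides of the horizontal midline have swapped in a mirror flip.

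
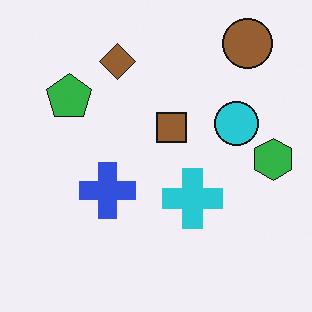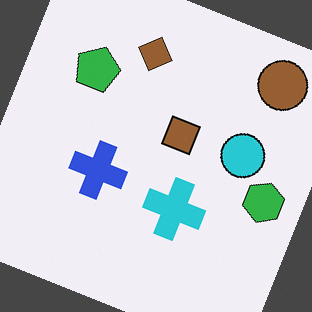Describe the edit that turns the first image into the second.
The transformation is: rotated clockwise by a clearly visible amount.

Every shape is tilted by the same angle and the image corners show triangular fill wedges — a whole-image rotation by a non-right angle.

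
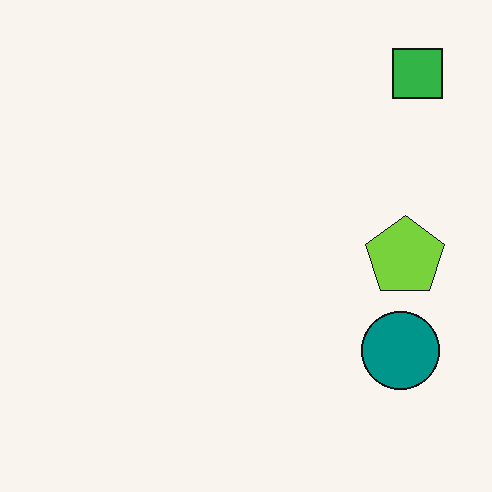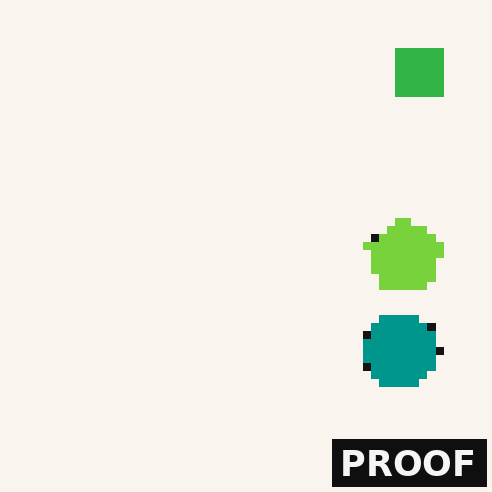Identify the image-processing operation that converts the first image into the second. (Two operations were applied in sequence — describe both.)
It was moderately pixelated, then watermarked with the text "PROOF" in the lower-right corner.

Shapes are reduced to large square blocks; fine edges and outlines are lost — a downscale-then-upscale (mosaic) effect. A dark label reading "PROOF" appears in the lower-right corner.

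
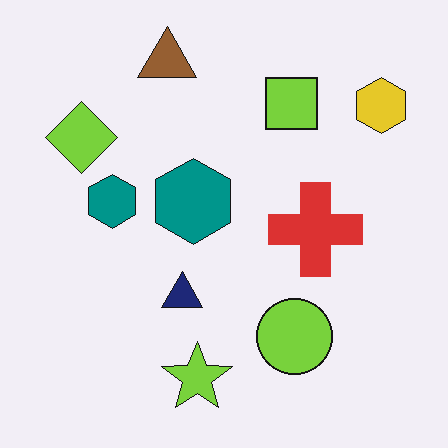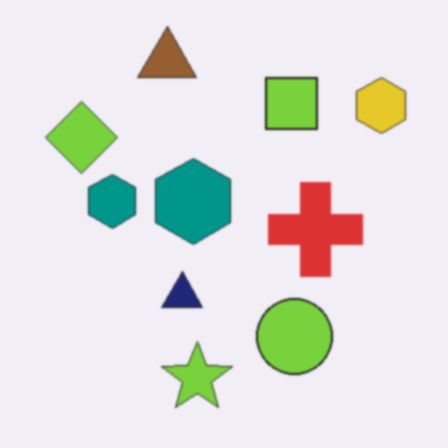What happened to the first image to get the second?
It was given a subtle gaussian blur.

Shape edges and outlines are uniformly softened across the whole image.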